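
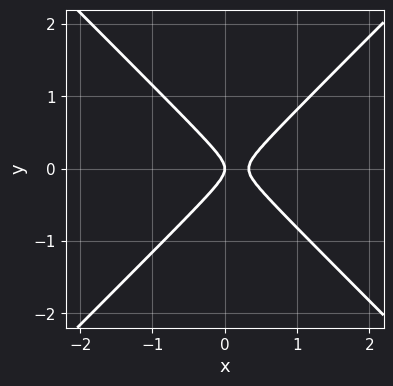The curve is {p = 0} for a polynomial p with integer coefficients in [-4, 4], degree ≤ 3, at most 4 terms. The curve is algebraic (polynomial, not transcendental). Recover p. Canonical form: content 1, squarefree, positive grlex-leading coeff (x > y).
3*x^2 - 3*y^2 - x

The degree is 2 — the shape is more complex than any degree-1 curve.
Symmetries: the y ↦ −y reflection is a symmetry, so y appears only in even powers.
Observable constraints: it meets the y-axis at y = 0 (among the integer gridlines); it meets the x-axis at x = 0 (among the integer gridlines).
The integer polynomial consistent with all of this is the stated p.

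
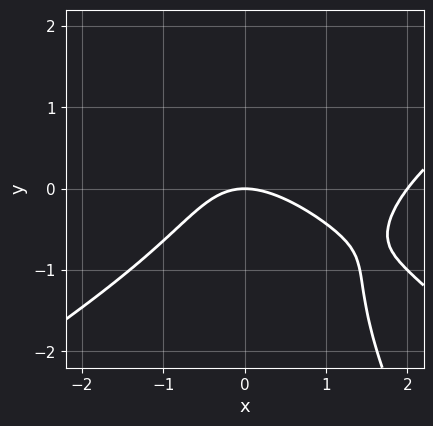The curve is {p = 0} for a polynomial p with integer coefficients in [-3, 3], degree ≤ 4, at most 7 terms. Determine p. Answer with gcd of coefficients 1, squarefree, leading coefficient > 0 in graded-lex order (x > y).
x^3 - 2*x*y^2 - y^3 - 2*x^2 - 3*y

1. Degree: a generic line meets the curve in up to 3 points, so deg p = 3.
2. Reading off the gridlines: the x-axis gridline crossings are at x ∈ {0, 2}; it crosses the y-axis at the gridline y = 0.
3. Matching integer coefficients to the picture gives p.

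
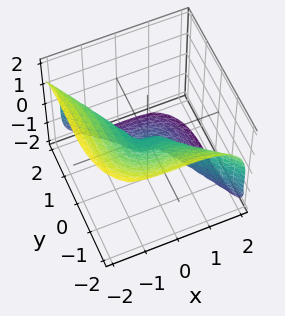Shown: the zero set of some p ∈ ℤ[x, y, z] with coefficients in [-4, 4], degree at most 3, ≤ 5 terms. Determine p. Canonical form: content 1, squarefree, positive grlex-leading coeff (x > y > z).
3*x^3 + 2*y^3 + 3*z^3 + 2*z^2 + y

(a) The degree is 3 — a generic line meets the surface in up to 3 points.
(b) Against the integer gridlines: it meets the z-axis at z = 0 (among the integer gridlines); one x-axis crossing is at x = 0; it meets the y-axis at y = 0 (among the integer gridlines).
(c) Fitting integer coefficients to these (and the overall shape) gives p.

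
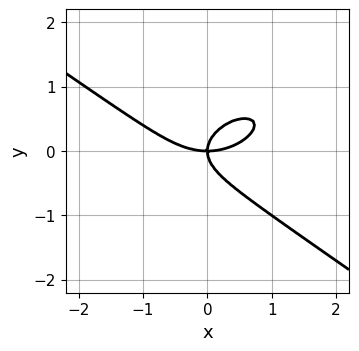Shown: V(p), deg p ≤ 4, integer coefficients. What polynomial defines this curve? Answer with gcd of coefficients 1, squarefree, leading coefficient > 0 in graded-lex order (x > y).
First, the degree is 3 — a generic line meets the curve in up to 3 points.
Next, from the visible intercepts: it crosses the x-axis at the gridline x = 0; it crosses the y-axis at the gridline y = 0.
Finally, assembling these constraints gives the stated polynomial.

x^3 + 3*y^3 - 2*x*y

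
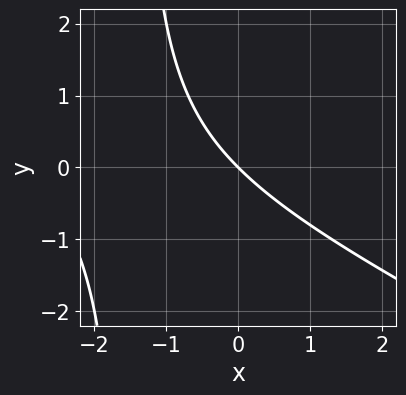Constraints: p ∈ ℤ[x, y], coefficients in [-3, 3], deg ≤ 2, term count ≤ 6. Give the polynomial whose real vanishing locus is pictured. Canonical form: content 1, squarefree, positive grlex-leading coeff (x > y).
x^2 + 2*x*y + 3*x + 3*y

1. Degree: a generic line meets the curve in up to 2 points, so deg p = 2.
2. Against the integer gridlines: one y-axis crossing is at y = 0; it crosses the x-axis at the gridline x = 0.
3. Fitting integer coefficients to these (and the overall shape) gives p.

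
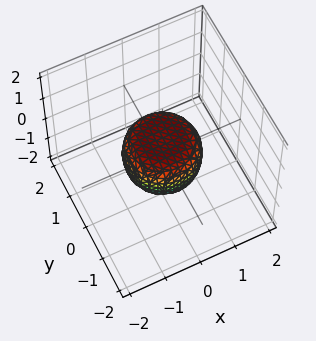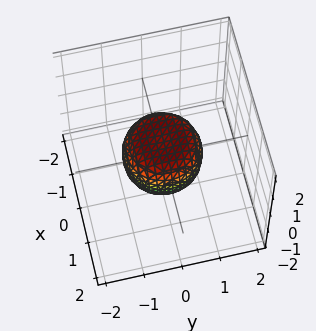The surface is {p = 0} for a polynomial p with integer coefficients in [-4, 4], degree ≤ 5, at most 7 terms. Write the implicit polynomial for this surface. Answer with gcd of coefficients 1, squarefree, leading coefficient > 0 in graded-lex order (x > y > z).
First, deg p = 4. A generic line meets the surface in up to 4 points.
Then, symmetries: every cross-section ⟂ z is a circle, so x, y appear only via x² + y².
Then, from the visible intercepts: among the integer gridlines, it crosses the y-axis at y ∈ {-1, 1}; a circular section at z = 0 has radius exactly 1; the x-axis gridline crossings are at x ∈ {-1, 1}.
Finally, these observations pin down the coefficients.

2*x^4 + 4*x^2*y^2 + 2*y^4 - x^2 - y^2 + 2*z^2 - 1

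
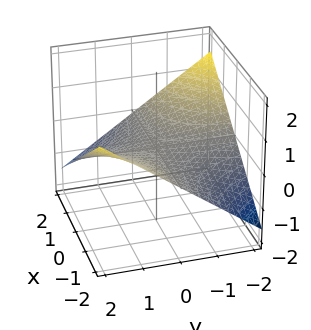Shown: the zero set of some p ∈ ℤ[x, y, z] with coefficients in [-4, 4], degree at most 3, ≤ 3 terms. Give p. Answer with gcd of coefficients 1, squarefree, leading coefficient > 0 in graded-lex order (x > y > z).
x*y + 3*z

(a) The degree is 2 — a hyperbolic paraboloid; a quadric.
(b) From the axis intercepts and sections: every point of the y-axis in the box is on the surface; every point of the x-axis in the box is on the surface; one z-axis crossing is at z = 0.
(c) Together with the visible shape, these determine p as stated.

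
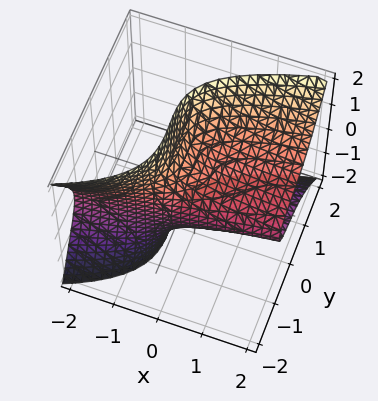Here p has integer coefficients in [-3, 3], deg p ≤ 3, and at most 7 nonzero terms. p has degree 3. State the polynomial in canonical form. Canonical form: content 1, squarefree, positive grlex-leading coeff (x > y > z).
3*x*z^2 - 3*y^3 - x*y + 2*z^2 - 2

(a) The degree is 3 — a generic line meets the surface in up to 3 points.
(b) Against the integer gridlines: among the integer gridlines, it crosses the z-axis at z ∈ {-1, 1}; no x-intercept at any integer in the box.
(c) Assembling these constraints gives the stated polynomial.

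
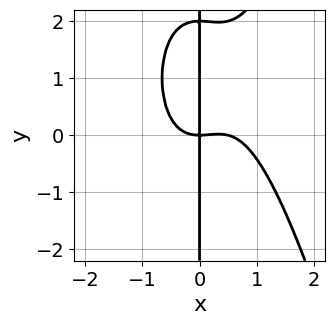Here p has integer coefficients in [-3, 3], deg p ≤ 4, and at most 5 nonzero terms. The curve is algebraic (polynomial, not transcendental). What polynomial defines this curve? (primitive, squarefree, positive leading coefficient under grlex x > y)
(a) deg p = 4. A generic line meets the curve in up to 4 points.
(b) From the visible intercepts: the visible y-axis segment lies entirely on the curve; it meets the x-axis at x = 0 (among the integer gridlines).
(c) Solving for integer coefficients yields p as stated.

2*x^4 - x^3 - x*y^2 + 2*x*y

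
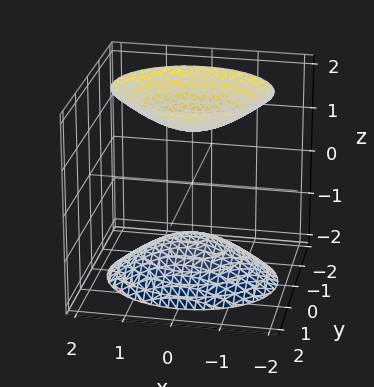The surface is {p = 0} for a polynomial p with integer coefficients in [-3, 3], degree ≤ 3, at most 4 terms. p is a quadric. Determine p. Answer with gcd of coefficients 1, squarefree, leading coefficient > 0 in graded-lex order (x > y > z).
2*x^2 + 3*y^2 - 2*z^2 + 3

1. There are 2 components. Treating them together as one polynomial.
2. Degree: two sheets facing apart; a quadric, so deg p = 2.
3. Symmetries: it's symmetric under x → −x, forcing even powers of x; it's symmetric under z → −z, forcing even powers of z; the y ↦ −y reflection is a symmetry, so y appears only in even powers.
4. From the visible intercepts: it misses every integer gridline on the x-axis; the surface avoids every integer y-axis point in the box.
5. Fitting integer coefficients to these (and the overall shape) gives p.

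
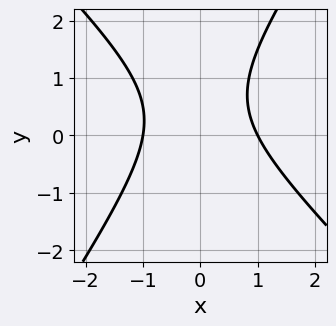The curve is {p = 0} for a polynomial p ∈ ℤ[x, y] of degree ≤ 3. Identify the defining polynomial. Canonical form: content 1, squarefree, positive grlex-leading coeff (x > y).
The degree is 2 — no degree-1 curve has this shape.
Observable constraints: it misses every integer gridline on the y-axis; the x-axis gridline crossings are at x ∈ {-1, 1}.
These observations pin down the coefficients.

3*x^2 + x*y - 2*y^2 + 2*y - 3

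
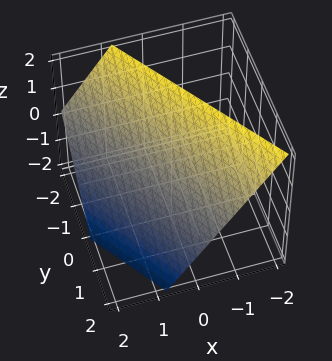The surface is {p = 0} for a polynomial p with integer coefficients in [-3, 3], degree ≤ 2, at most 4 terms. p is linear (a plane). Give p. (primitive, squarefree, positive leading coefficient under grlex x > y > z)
First, the degree is 1 — the surface is flat (a plane).
Then, observable constraints: one y-axis crossing is at y = 1; one z-axis crossing is at z = 1.
Finally, together with the visible shape, these determine p as stated.

3*x + 2*y + 2*z - 2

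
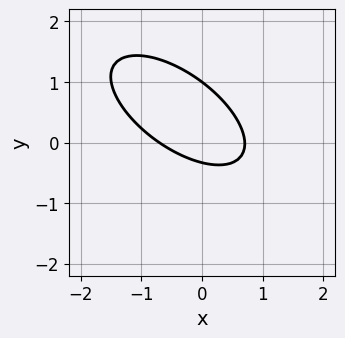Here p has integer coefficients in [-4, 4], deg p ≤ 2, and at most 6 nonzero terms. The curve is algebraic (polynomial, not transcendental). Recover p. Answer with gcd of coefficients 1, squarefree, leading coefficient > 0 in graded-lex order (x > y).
First, degree: no degree-1 curve has this shape, so deg p = 2.
Then, observable constraints: it meets the y-axis at y = 1 (among the integer gridlines).
Finally, the integer polynomial consistent with all of this is the stated p.

2*x^2 + 3*x*y + 3*y^2 - 2*y - 1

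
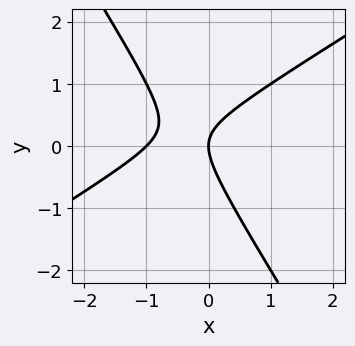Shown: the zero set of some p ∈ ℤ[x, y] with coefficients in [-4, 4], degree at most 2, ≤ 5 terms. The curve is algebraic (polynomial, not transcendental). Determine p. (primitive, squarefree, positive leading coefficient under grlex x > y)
x^2 - x*y - y^2 + x

The degree is 2 — a generic line meets the curve in up to 2 points.
Reading off the gridlines: one y-axis crossing is at y = 0; among the integer gridlines, it crosses the x-axis at x ∈ {-1, 0}.
These observations pin down the coefficients.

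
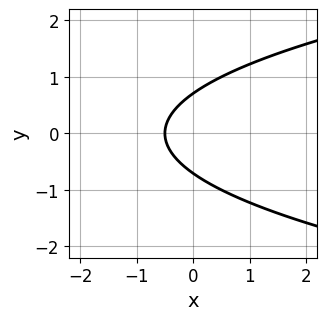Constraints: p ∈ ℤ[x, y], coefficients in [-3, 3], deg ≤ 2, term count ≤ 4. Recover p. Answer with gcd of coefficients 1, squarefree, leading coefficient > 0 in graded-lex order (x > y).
2*y^2 - 2*x - 1

First, degree: the shape is more complex than any degree-1 curve, so deg p = 2.
Then, symmetries: mirror symmetry y ↦ −y ⇒ only even powers of y.
Finally, fitting integer coefficients to these (and the overall shape) gives p.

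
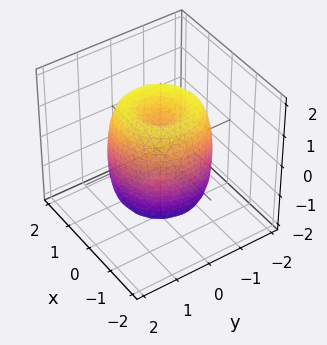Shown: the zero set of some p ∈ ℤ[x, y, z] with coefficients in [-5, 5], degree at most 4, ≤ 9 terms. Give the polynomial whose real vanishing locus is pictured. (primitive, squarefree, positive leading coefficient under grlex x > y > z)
(a) The degree is 4 — no degree-3 surface has this shape.
(b) Symmetries: rotational symmetry about the z-axis ⇒ p depends on x, y only through x² + y².
(c) Checking where it meets the axes: the z-axis gridline crossings are at z ∈ {-1, 1}; a circular section at z = 0 has radius between 1 and 2.
(d) Matching integer coefficients to the picture gives p.

2*x^4 + 4*x^2*y^2 + 2*y^4 - 3*x^2 - 3*y^2 + z^2 - 1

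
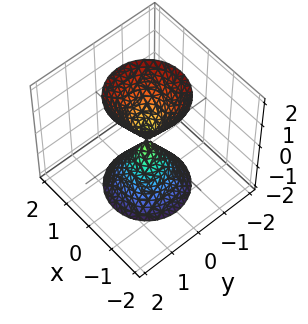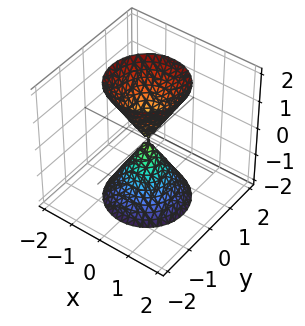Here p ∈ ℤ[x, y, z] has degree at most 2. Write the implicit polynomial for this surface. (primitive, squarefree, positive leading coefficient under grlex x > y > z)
I count 2 distinct pieces. They look like related sheets of one shape, so recover p as a whole.
The degree is 2 — a double cone through the origin; a quadric.
Symmetries: rotational symmetry about the z-axis ⇒ p depends on x, y only through x² + y²; the z ↦ −z reflection is a symmetry, so z appears only in even powers.
From the visible intercepts: it crosses the z-axis at the gridline z = 0; one y-axis crossing is at y = 0; a circular section at z = -1 has radius between 0 and 1.
The integer polynomial consistent with all of this is the stated p.

3*x^2 + 3*y^2 - z^2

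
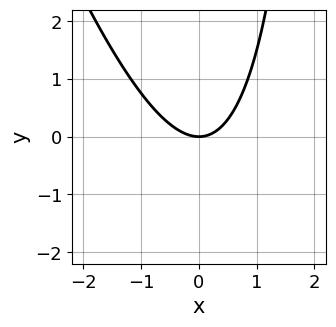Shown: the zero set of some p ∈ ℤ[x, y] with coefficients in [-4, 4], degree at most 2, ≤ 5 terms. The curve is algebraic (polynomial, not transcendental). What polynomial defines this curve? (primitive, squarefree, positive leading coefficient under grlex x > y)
Degree: the shape is more complex than any degree-1 curve, so deg p = 2.
Observable constraints: one x-axis crossing is at x = 0; it meets the y-axis at y = 0 (among the integer gridlines).
These observations pin down the coefficients.

3*x^2 + x*y - 3*y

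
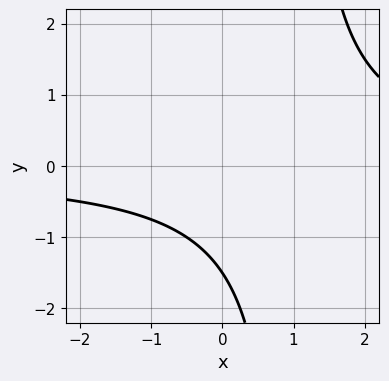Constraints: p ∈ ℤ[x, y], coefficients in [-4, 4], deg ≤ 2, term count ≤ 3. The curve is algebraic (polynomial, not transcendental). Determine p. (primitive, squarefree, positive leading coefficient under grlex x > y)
2*x*y - 2*y - 3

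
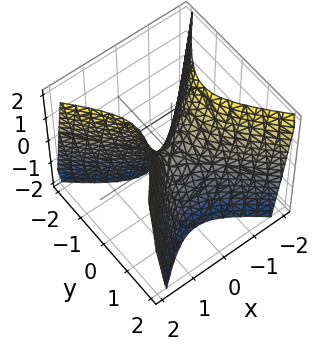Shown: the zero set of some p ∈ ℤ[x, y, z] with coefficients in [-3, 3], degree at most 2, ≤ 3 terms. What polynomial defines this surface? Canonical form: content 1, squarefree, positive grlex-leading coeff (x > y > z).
2*x^2 - 2*y^2 - z

First, the degree is 2 — a saddle surface; a quadric.
Next, symmetries: mirror symmetry x ↦ −x ⇒ only even powers of x; the y ↦ −y reflection is a symmetry, so y appears only in even powers.
Then, from the visible intercepts: it meets the z-axis at z = 0 (among the integer gridlines); it crosses the x-axis at the gridline x = 0.
Finally, fitting integer coefficients to these (and the overall shape) gives p.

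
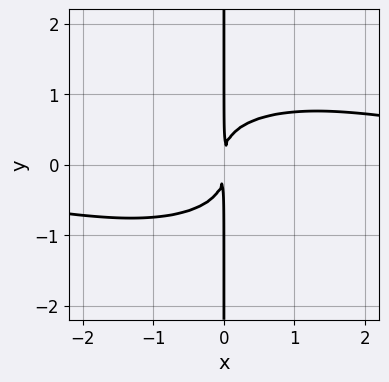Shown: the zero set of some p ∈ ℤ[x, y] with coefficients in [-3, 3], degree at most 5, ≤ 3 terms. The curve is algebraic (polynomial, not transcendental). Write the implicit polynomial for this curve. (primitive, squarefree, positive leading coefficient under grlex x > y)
First, deg p = 4. The shape is more complex than any degree-3 curve.
Next, reading off the gridlines: every point of the y-axis in the box is on the curve.
Finally, these observations pin down the coefficients.

x^3*y + 3*x*y^3 - 2*x^2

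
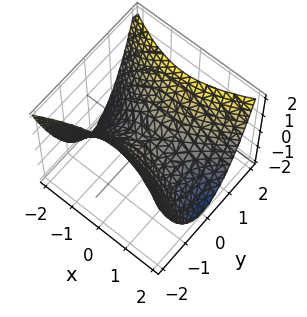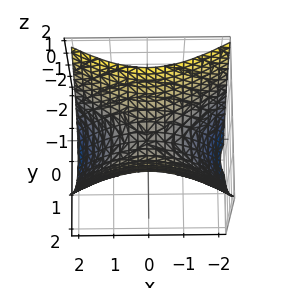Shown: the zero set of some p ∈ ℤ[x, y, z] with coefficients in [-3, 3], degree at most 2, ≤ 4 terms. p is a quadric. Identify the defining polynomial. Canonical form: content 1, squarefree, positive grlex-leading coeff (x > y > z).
x^2 - 2*y^2 + 2*z

Degree: a saddle surface; a quadric, so deg p = 2.
Symmetries: it's symmetric under x → −x, forcing even powers of x; mirror symmetry y ↦ −y ⇒ only even powers of y.
From the axis intercepts and sections: it crosses the x-axis at the gridline x = 0; it crosses the z-axis at the gridline z = 0.
Putting this together gives p.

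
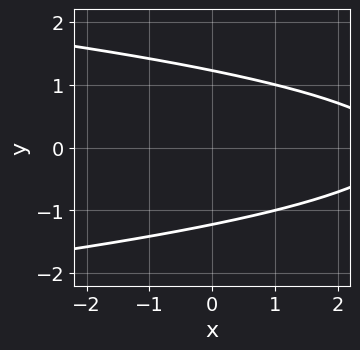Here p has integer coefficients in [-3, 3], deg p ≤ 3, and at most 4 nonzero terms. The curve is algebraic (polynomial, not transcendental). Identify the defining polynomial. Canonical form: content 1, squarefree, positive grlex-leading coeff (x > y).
(a) Degree: no degree-1 curve has this shape, so deg p = 2.
(b) Symmetries: it's symmetric under y → −y, forcing even powers of y.
(c) Observable constraints: no x-intercept at any integer in the box.
(d) Assembling these constraints gives the stated polynomial.

2*y^2 + x - 3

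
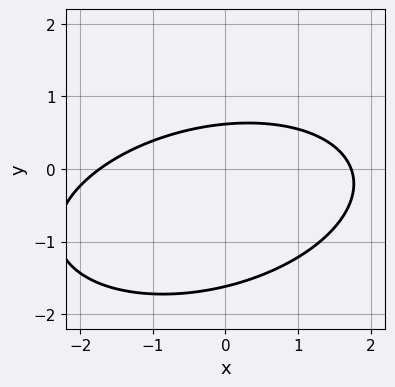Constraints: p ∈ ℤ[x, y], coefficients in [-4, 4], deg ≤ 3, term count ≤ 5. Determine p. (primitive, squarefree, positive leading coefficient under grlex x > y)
x^2 - x*y + 3*y^2 + 3*y - 3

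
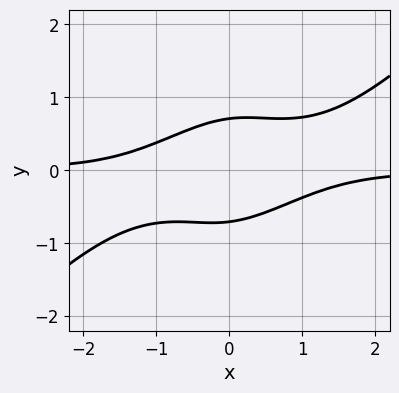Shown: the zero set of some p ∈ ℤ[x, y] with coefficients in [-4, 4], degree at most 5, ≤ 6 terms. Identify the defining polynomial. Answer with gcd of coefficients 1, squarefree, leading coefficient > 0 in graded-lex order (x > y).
1. The degree is 4 — the shape is more complex than any degree-3 curve.
2. Checking where it meets the axes: no x-intercept at any integer in the box.
3. Assembling these constraints gives the stated polynomial.

x^3*y - 2*x^2*y^2 + x*y^3 - 2*y^2 + 1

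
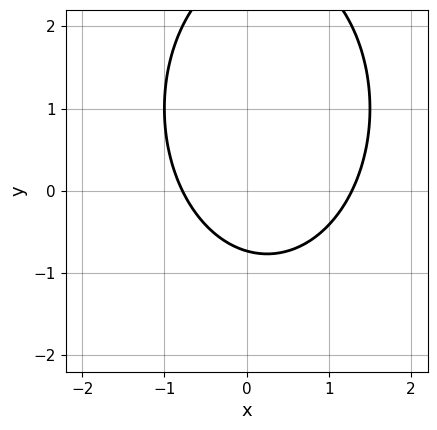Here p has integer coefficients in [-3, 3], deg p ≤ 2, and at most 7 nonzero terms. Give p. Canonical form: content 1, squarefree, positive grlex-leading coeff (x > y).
2*x^2 + y^2 - x - 2*y - 2

Degree: the shape is more complex than any degree-1 curve, so deg p = 2.
The integer polynomial consistent with all of this is the stated p.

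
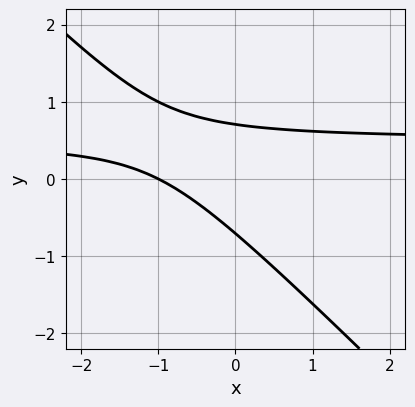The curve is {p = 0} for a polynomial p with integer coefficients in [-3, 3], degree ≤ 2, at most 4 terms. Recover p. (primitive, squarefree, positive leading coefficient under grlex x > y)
2*x*y + 2*y^2 - x - 1

1. deg p = 2.
2. Reading off the gridlines: it crosses the x-axis at the gridline x = -1.
3. These observations pin down the coefficients.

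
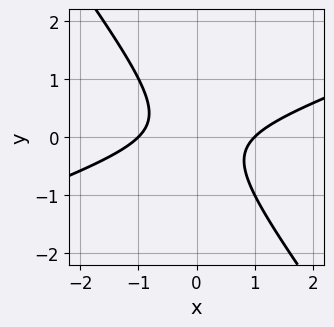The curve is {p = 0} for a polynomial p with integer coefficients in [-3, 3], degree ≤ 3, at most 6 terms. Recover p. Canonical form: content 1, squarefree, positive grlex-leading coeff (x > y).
First, the degree is 2 — a generic line meets the curve in up to 2 points.
Then, from the axis intercepts and sections: among the integer gridlines, it crosses the x-axis at x ∈ {-1, 1}; it misses every integer gridline on the y-axis.
Finally, the integer polynomial consistent with all of this is the stated p.

x^2 - 2*x*y - 2*y^2 - 1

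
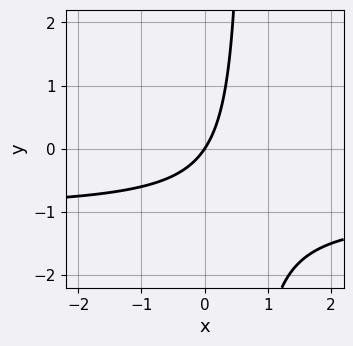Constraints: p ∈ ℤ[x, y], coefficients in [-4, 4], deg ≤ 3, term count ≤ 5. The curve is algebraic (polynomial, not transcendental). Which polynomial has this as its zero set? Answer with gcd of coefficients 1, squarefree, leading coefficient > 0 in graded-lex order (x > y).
3*x*y + 3*x - 2*y

1. The degree is 2 — the shape is more complex than any degree-1 curve.
2. From the visible intercepts: it crosses the x-axis at the gridline x = 0; it crosses the y-axis at the gridline y = 0.
3. Fitting integer coefficients to these (and the overall shape) gives p.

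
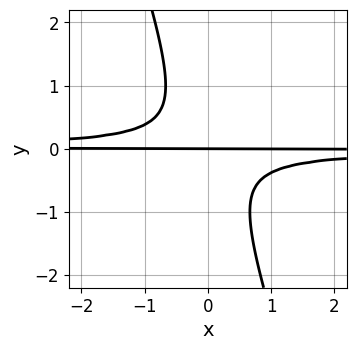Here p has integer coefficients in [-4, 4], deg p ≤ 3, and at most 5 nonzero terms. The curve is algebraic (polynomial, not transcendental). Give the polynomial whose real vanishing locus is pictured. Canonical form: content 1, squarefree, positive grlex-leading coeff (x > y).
3*x*y^2 + y^3 + y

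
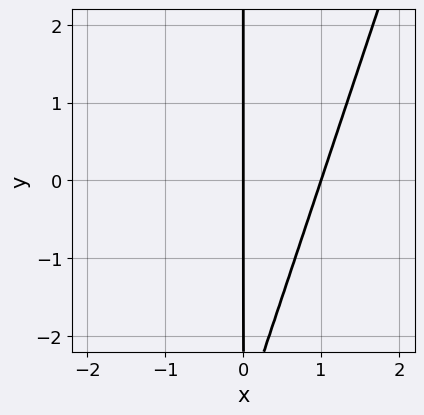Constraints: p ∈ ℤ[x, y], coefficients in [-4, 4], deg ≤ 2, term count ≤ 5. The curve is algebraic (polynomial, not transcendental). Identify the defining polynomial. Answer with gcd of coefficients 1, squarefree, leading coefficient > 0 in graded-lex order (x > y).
deg p = 2.
From the axis intercepts and sections: the visible y-axis segment lies entirely on the curve; among the integer gridlines, it crosses the x-axis at x ∈ {0, 1}.
Fitting integer coefficients to these (and the overall shape) gives p.

3*x^2 - x*y - 3*x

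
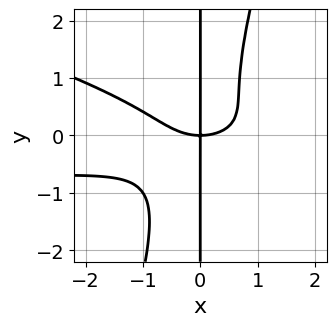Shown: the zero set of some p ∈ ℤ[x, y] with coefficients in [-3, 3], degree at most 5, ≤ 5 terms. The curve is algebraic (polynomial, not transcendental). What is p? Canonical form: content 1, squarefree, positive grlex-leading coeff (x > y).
1. The degree is 4 — no degree-3 curve has this shape.
2. Reading off the gridlines: every point of the y-axis in the box is on the curve; it crosses the x-axis at the gridline x = 0.
3. Assembling these constraints gives the stated polynomial.

x^3*y + 3*x^2*y^2 - x*y^3 + x^3 - 2*x*y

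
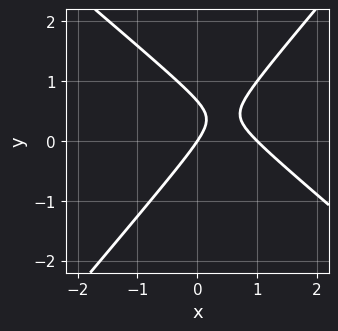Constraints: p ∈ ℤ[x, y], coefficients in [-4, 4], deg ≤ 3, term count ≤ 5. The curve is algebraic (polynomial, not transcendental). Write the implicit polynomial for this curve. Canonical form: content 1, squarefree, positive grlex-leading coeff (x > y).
3*x^2 + x*y - 3*y^2 - 3*x + 2*y

First, the degree is 2 — a generic line meets the curve in up to 2 points.
Then, against the integer gridlines: among the integer gridlines, it crosses the x-axis at x ∈ {0, 1}; it crosses the y-axis at the gridline y = 0.
Finally, together with the visible shape, these determine p as stated.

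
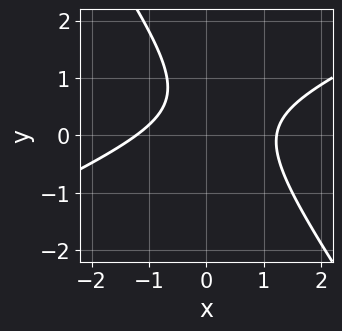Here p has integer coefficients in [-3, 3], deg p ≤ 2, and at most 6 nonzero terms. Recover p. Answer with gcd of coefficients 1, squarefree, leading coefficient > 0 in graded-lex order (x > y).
(a) deg p = 2.
(b) Observable constraints: no y-intercept at any integer in the box.
(c) The integer polynomial consistent with all of this is the stated p.

2*x^2 - 3*x*y - 3*y^2 + 3*y - 3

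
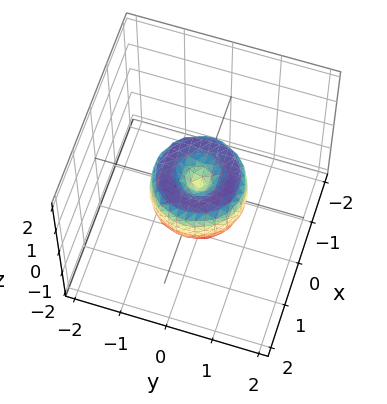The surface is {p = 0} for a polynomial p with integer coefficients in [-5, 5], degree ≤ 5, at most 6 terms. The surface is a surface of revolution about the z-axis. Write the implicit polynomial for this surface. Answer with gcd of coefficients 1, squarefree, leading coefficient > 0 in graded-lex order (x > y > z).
2*x^4 + 4*x^2*y^2 + 2*y^4 - 2*x^2 - 2*y^2 + z^2

The degree is 4 — the shape is more complex than any degree-3 surface.
Symmetries: rotational symmetry about the z-axis ⇒ p depends on x, y only through x² + y².
From the axis intercepts and sections: one z-axis crossing is at z = 0; the y-axis gridline crossings are at y ∈ {-1, 0, 1}.
Solving for integer coefficients yields p as stated. Check: (-1, 0, 0) on the x-axis lies on the surface, and p(-1, 0, 0) = 0. ✓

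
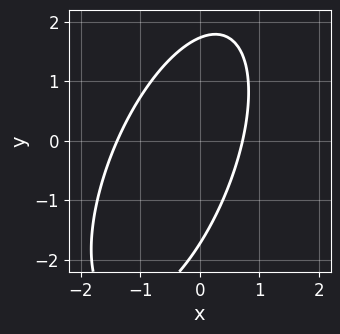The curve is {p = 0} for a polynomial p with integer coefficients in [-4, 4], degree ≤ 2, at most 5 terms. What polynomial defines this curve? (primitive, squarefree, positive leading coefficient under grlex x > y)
3*x^2 - 2*x*y + y^2 + 2*x - 3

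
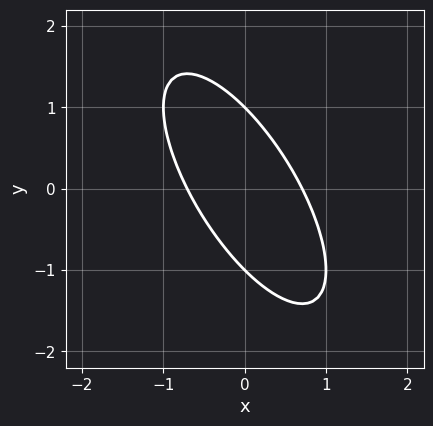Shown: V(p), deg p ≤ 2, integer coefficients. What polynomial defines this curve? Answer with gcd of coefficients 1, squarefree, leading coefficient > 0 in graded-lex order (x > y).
2*x^2 + 2*x*y + y^2 - 1

(a) Degree: no degree-1 curve has this shape, so deg p = 2.
(b) Checking where it meets the axes: among the integer gridlines, it crosses the y-axis at y ∈ {-1, 1}.
(c) Putting this together gives p.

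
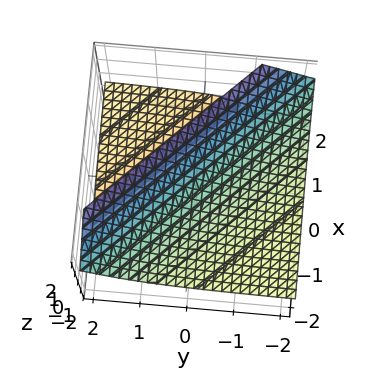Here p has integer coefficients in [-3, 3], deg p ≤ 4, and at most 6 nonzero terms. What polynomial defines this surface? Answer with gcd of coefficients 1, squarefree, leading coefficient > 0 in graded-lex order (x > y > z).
First, there are 2 components. They look like related sheets of one shape, so recover p as a whole.
Then, deg p = 3. A generic line meets the surface in up to 3 points.
Next, from the visible intercepts: no x-intercept at any integer in the box; no y-intercept at any integer in the box.
Finally, solving for integer coefficients yields p as stated.

z^3 - 3*x*z - 3*y*z - 3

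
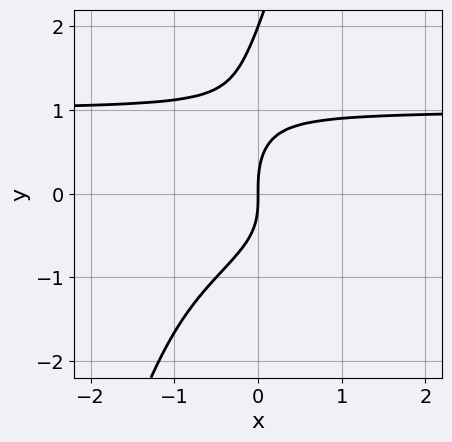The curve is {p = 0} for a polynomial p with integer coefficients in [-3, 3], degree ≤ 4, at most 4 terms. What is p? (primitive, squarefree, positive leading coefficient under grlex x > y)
1. Degree: the shape is more complex than any degree-3 curve, so deg p = 4.
2. Against the integer gridlines: among the integer gridlines, it crosses the y-axis at y ∈ {0, 2}; it crosses the x-axis at the gridline x = 0.
3. Fitting integer coefficients to these (and the overall shape) gives p.

3*x*y^3 - y^4 + 2*y^3 - 3*x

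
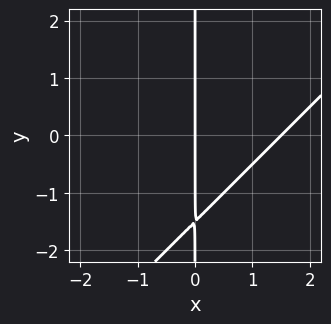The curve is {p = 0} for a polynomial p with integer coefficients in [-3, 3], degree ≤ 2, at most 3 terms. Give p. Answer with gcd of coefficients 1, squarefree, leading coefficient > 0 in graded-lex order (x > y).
2*x^2 - 2*x*y - 3*x

deg p = 2. The shape is more complex than any degree-1 curve.
From the axis intercepts and sections: it meets the x-axis at x = 0 (among the integer gridlines); the visible y-axis segment lies entirely on the curve.
Fitting integer coefficients to these (and the overall shape) gives p.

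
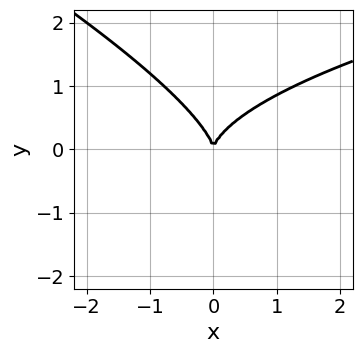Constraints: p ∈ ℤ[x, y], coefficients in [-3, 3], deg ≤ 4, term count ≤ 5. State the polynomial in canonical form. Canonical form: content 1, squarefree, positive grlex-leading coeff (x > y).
(a) deg p = 3. No degree-2 curve has this shape.
(b) Against the integer gridlines: it meets the x-axis at x = 0 (among the integer gridlines); one y-axis crossing is at y = 0.
(c) The integer polynomial consistent with all of this is the stated p.

x*y^2 + 2*y^3 - 2*x^2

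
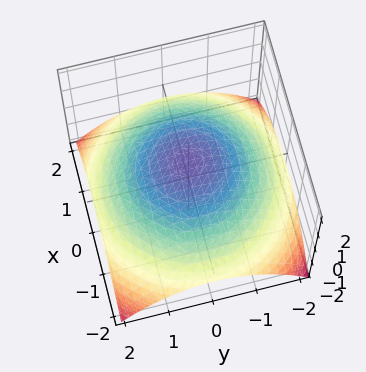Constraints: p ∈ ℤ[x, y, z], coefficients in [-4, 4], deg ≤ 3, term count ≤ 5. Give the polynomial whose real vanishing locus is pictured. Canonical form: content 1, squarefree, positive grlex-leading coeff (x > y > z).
x^2 + y^2 + 3*z - 3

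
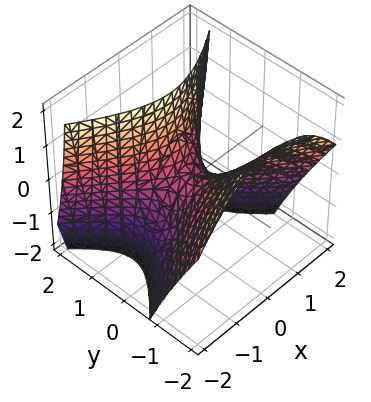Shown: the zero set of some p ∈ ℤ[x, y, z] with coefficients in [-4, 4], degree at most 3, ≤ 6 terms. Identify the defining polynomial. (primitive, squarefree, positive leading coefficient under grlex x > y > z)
deg p = 2. A generic line meets the surface in up to 2 points.
Checking where it meets the axes: it meets the x-axis at x = 0 (among the integer gridlines); one z-axis crossing is at z = 0; one y-axis crossing is at y = 0.
Fitting integer coefficients to these (and the overall shape) gives p.

2*x^2 - 3*y^2 - 2*y*z + 2*z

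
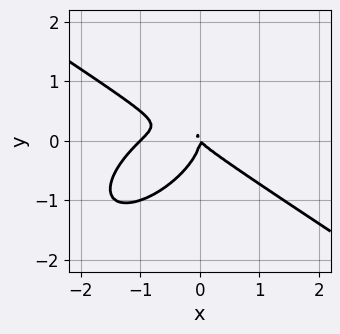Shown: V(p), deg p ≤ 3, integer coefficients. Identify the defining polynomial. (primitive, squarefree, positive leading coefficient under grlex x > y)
x^3 - x*y^2 + 2*y^3 + x^2 + x*y

(a) deg p = 3.
(b) Checking where it meets the axes: the x-axis gridline crossings are at x ∈ {-1, 0}; one y-axis crossing is at y = 0.
(c) Together with the visible shape, these determine p as stated.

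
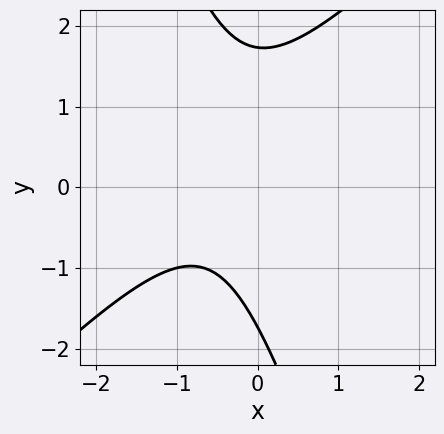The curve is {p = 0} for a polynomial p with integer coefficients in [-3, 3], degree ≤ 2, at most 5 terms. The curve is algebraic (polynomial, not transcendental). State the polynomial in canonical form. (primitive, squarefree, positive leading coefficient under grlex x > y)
1. The degree is 2 — the shape is more complex than any degree-1 curve.
2. Checking where it meets the axes: the curve avoids every integer x-axis point in the box.
3. Putting this together gives p.

3*x^2 - 2*x*y - y^2 + 3*x + 3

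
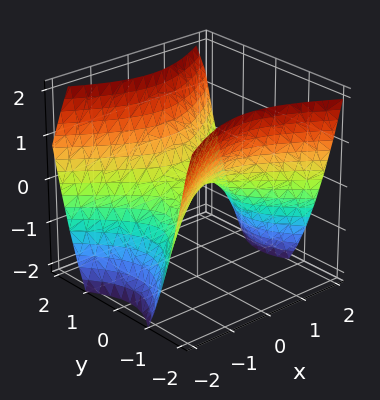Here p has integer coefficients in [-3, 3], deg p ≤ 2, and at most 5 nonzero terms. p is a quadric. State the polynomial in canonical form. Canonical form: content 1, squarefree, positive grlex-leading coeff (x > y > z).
2*x^2 - 3*y^2 + 3*z

(a) deg p = 2. A hyperbolic paraboloid; a quadric.
(b) Symmetries: it's symmetric under x → −x, forcing even powers of x; it's symmetric under y → −y, forcing even powers of y.
(c) From the visible intercepts: it crosses the y-axis at the gridline y = 0; one x-axis crossing is at x = 0; one z-axis crossing is at z = 0.
(d) These observations pin down the coefficients.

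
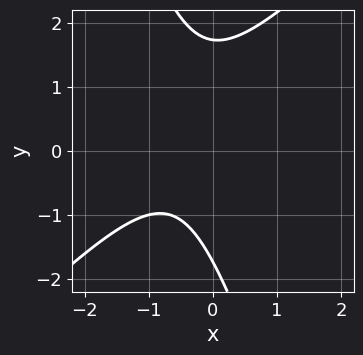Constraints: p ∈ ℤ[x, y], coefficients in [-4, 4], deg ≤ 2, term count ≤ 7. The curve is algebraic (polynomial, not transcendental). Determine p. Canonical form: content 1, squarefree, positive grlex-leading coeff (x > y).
3*x^2 - 2*x*y - y^2 + 3*x + 3

1. The degree is 2 — no degree-1 curve has this shape.
2. Checking where it meets the axes: no x-intercept at any integer in the box.
3. These observations pin down the coefficients.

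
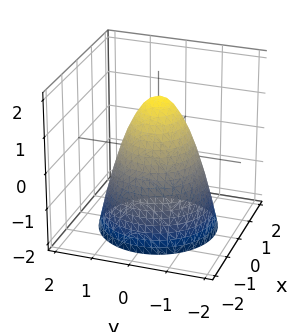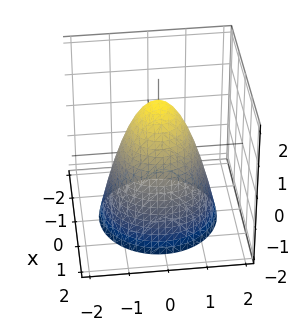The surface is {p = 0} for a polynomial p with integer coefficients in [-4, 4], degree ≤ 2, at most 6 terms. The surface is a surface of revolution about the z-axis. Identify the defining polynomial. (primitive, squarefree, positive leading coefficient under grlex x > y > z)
(a) deg p = 2.
(b) Symmetry: the z-axis is an axis of rotation, so x and y enter only as x² + y².
(c) Reading off the gridlines: a circular section at z = 1 has radius between 0 and 1; the y-axis gridline crossings are at y ∈ {-1, 1}.
(d) Assembling these constraints gives the stated polynomial.

3*x^2 + 3*y^2 + 2*z - 3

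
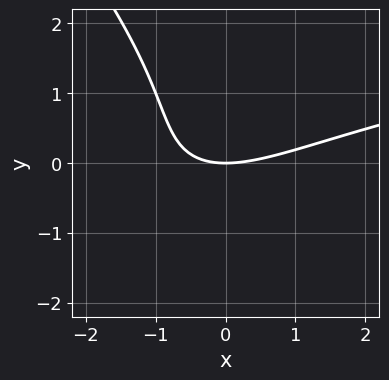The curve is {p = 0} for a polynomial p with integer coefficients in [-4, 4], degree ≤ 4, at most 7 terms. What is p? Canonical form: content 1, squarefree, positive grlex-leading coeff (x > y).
First, deg p = 3. No degree-2 curve has this shape.
Next, observable constraints: one y-axis crossing is at y = 0; one x-axis crossing is at x = 0.
Finally, solving for integer coefficients yields p as stated.

x*y^2 + y^3 - x^2 + 2*x*y + 3*y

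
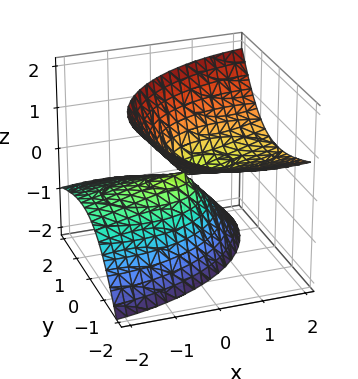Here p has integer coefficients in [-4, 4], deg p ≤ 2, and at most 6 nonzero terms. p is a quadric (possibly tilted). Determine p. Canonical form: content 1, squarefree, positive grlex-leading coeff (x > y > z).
(a) The picture has 2 separate pieces. They look like related sheets of one shape, so recover p as a whole.
(b) Degree: a generic line meets the surface in up to 2 points, so deg p = 2.
(c) From the axis intercepts and sections: one z-axis crossing is at z = 0; it meets the y-axis at y = 0 (among the integer gridlines); it meets the x-axis at x = 0 (among the integer gridlines).
(d) Matching integer coefficients to the picture gives p.

x^2 - 3*x*z + 2*y^2 + 3*y*z - 2*z^2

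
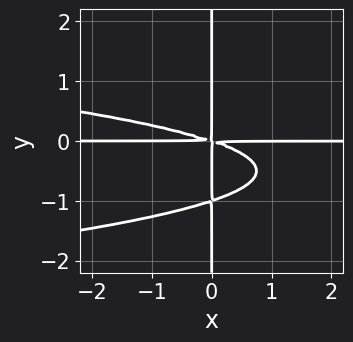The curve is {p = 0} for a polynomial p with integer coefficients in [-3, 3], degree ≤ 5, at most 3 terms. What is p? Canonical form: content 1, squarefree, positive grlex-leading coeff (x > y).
1. deg p = 4. The shape is more complex than any degree-3 curve.
2. Checking where it meets the axes: the visible x-axis segment lies entirely on the curve; the visible y-axis segment lies entirely on the curve.
3. These observations pin down the coefficients.

3*x*y^3 + x^2*y + 3*x*y^2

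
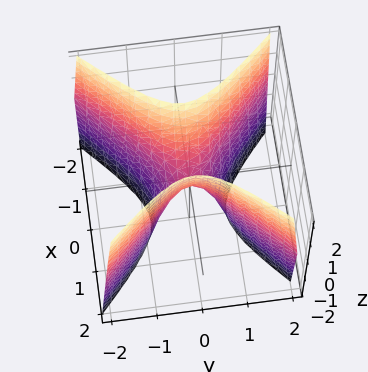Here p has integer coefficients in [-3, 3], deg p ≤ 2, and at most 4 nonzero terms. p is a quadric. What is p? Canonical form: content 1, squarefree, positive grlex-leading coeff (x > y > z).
(a) deg p = 2. A hyperbolic paraboloid; a quadric.
(b) Symmetries: it's symmetric under x → −x, forcing even powers of x; it's symmetric under y → −y, forcing even powers of y.
(c) Against the integer gridlines: it meets the z-axis at z = 0 (among the integer gridlines); it crosses the y-axis at the gridline y = 0.
(d) Matching integer coefficients to the picture gives p.

3*x^2 - 3*y^2 - z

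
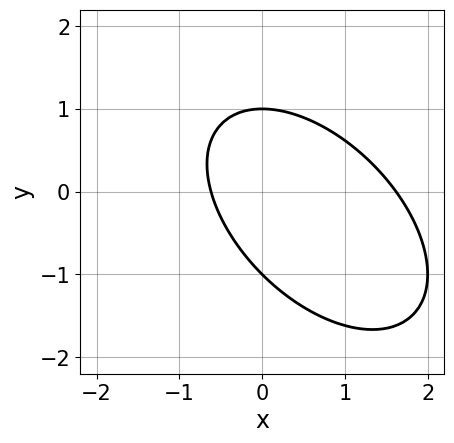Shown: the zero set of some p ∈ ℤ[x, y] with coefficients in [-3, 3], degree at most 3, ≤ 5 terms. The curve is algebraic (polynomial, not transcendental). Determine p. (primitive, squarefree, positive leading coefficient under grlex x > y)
x^2 + x*y + y^2 - x - 1

(a) Degree: a generic line meets the curve in up to 2 points, so deg p = 2.
(b) From the visible intercepts: among the integer gridlines, it crosses the y-axis at y ∈ {-1, 1}.
(c) Fitting integer coefficients to these (and the overall shape) gives p.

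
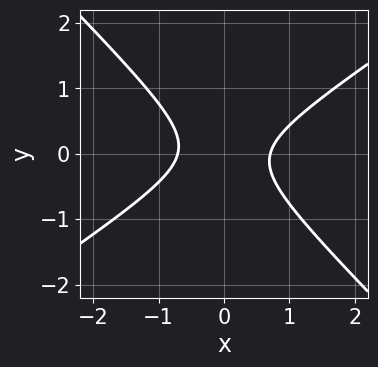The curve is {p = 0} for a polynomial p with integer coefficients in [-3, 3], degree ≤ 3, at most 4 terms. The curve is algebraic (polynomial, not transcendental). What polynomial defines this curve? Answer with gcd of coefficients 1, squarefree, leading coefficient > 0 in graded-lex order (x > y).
2*x^2 - x*y - 3*y^2 - 1

Degree: the shape is more complex than any degree-1 curve, so deg p = 2.
From the axis intercepts and sections: it misses every integer gridline on the y-axis.
Assembling these constraints gives the stated polynomial.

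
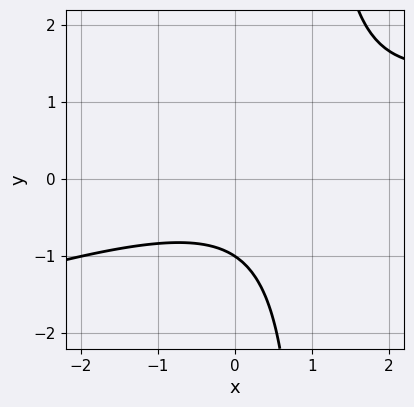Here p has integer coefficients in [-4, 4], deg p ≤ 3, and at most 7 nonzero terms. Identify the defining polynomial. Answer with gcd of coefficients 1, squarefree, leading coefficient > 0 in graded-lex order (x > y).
x^2 - 3*x*y - x + 3*y + 3

(a) Degree: no degree-1 curve has this shape, so deg p = 2.
(b) Reading off the gridlines: it meets the y-axis at y = -1 (among the integer gridlines); it misses every integer gridline on the x-axis.
(c) Together with the visible shape, these determine p as stated.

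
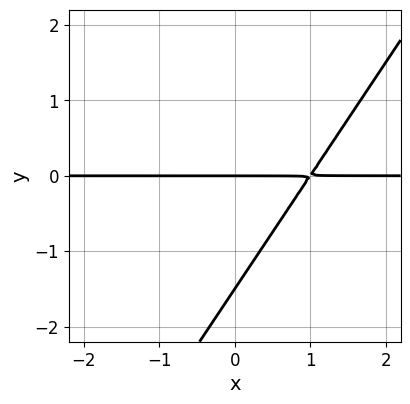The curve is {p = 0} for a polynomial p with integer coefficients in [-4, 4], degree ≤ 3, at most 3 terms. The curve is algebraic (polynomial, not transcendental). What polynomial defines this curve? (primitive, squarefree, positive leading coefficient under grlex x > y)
(a) The degree is 2 — a generic line meets the curve in up to 2 points.
(b) Against the integer gridlines: it meets the y-axis at y = 0 (among the integer gridlines); every point of the x-axis in the box is on the curve.
(c) Fitting integer coefficients to these (and the overall shape) gives p.

3*x*y - 2*y^2 - 3*y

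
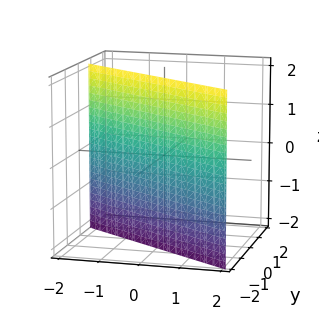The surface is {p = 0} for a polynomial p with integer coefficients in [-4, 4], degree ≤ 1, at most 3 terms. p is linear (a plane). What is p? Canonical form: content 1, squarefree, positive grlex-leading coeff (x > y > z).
2*x + 3*y + 2

(a) deg p = 1. The surface is flat (a plane).
(b) Against the integer gridlines: it meets the x-axis at x = -1 (among the integer gridlines); it misses every integer gridline on the z-axis.
(c) Matching integer coefficients to the picture gives p.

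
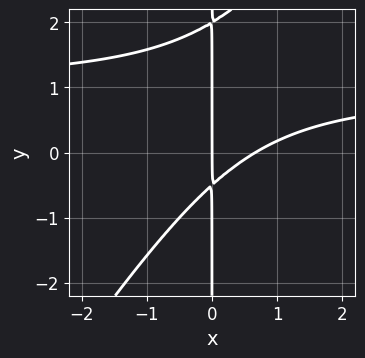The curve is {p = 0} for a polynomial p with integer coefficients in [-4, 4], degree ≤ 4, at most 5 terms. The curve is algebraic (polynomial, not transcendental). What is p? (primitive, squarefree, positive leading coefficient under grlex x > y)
3*x^2*y - 2*x*y^2 - 3*x^2 + 3*x*y + 2*x

1. Degree: no degree-2 curve has this shape, so deg p = 3.
2. Observable constraints: every point of the y-axis in the box is on the curve; it meets the x-axis at x = 0 (among the integer gridlines).
3. Putting this together gives p.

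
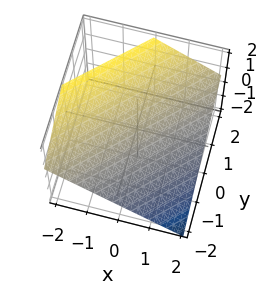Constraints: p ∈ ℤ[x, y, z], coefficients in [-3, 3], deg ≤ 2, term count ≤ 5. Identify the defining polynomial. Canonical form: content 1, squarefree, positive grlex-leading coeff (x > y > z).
First, degree: every cross-section is a straight line — this is a plane, so deg p = 1.
Then, reading off the gridlines: it crosses the y-axis at the gridline y = -1; one x-axis crossing is at x = 1.
Finally, fitting integer coefficients to these (and the overall shape) gives p.

2*x - 2*y + 3*z - 2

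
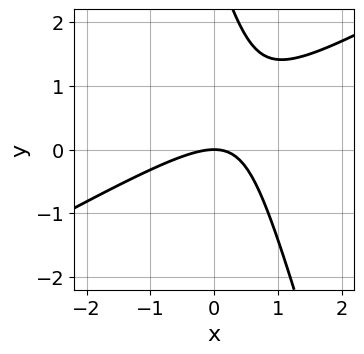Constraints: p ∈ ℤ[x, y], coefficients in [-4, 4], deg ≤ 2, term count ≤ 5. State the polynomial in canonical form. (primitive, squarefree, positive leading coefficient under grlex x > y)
The degree is 2 — a generic line meets the curve in up to 2 points.
From the axis intercepts and sections: it meets the x-axis at x = 0 (among the integer gridlines); it crosses the y-axis at the gridline y = 0.
Fitting integer coefficients to these (and the overall shape) gives p.

2*x^2 - 3*x*y - y^2 + 3*y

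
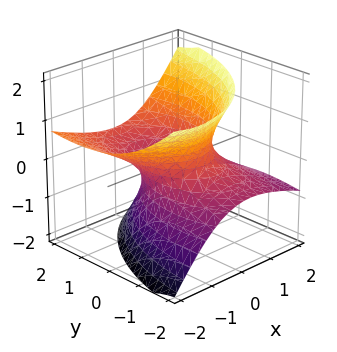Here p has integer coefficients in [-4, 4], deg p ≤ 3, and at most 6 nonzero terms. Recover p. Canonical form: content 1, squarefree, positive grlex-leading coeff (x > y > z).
2*x^2 + 3*x*z + y^2 - 3*y*z - 3*z^2 - 2

(a) Degree: the shape is more complex than any degree-1 surface, so deg p = 2.
(b) Reading off the gridlines: the surface avoids every integer z-axis point in the box; the x-axis gridline crossings are at x ∈ {-1, 1}.
(c) Together with the visible shape, these determine p as stated.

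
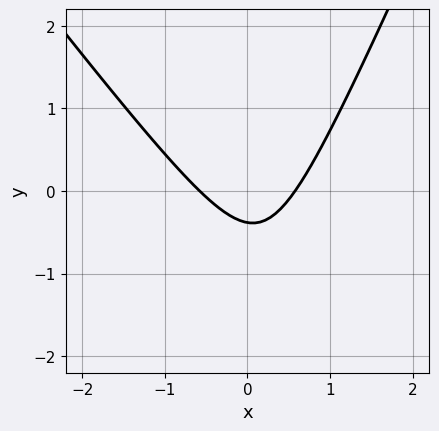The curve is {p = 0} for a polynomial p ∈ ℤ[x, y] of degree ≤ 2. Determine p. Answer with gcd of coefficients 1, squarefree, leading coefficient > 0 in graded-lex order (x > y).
3*x^2 + x*y - y^2 - 3*y - 1

(a) The degree is 2 — a generic line meets the curve in up to 2 points.
(b) The integer polynomial consistent with all of this is the stated p.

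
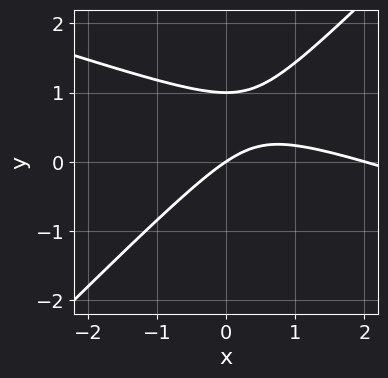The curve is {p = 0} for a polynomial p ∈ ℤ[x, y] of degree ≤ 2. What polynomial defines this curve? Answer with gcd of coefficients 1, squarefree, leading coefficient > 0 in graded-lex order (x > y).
First, degree: a generic line meets the curve in up to 2 points, so deg p = 2.
Next, from the axis intercepts and sections: among the integer gridlines, it crosses the y-axis at y ∈ {0, 1}; among the integer gridlines, it crosses the x-axis at x ∈ {0, 2}.
Finally, these observations pin down the coefficients.

x^2 + 2*x*y - 3*y^2 - 2*x + 3*y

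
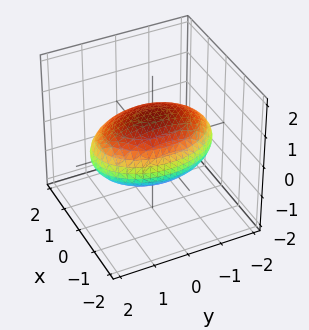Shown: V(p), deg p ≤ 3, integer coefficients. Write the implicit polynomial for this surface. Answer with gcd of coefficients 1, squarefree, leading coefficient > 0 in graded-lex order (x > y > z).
First, degree: bounded and convex; a quadric, so deg p = 2.
Then, symmetries: mirror symmetry z ↦ −z ⇒ only even powers of z; the y ↦ −y reflection is a symmetry, so y appears only in even powers; the x ↦ −x reflection is a symmetry, so x appears only in even powers.
Next, reading off the gridlines: among the integer gridlines, it crosses the z-axis at z ∈ {-1, 1}.
Finally, the integer polynomial consistent with all of this is the stated p.

2*x^2 + y^2 + 3*z^2 - 3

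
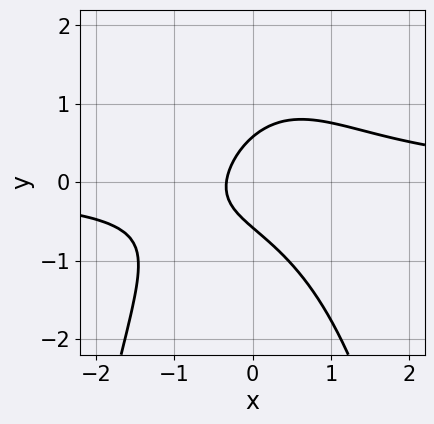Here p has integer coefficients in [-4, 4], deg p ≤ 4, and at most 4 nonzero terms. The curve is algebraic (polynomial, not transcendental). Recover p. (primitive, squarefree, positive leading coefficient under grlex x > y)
1. deg p = 3.
2. Matching integer coefficients to the picture gives p.

3*x^2*y + 3*y^2 - 3*x - 1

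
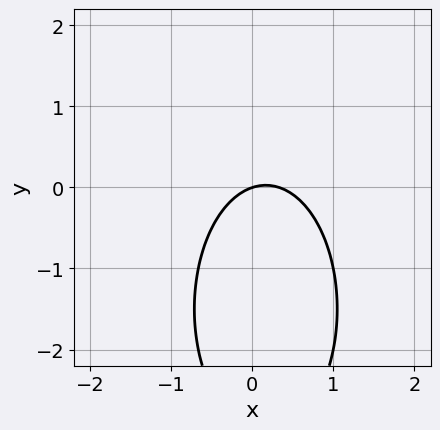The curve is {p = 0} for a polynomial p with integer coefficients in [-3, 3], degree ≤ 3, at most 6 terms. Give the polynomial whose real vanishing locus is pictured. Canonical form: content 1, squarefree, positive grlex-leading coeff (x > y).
3*x^2 + y^2 - x + 3*y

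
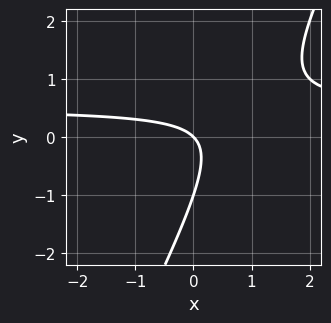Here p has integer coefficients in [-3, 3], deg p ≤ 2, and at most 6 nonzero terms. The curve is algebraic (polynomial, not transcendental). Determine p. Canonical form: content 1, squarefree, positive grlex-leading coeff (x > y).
1. deg p = 2. A generic line meets the curve in up to 2 points.
2. Observable constraints: among the integer gridlines, it crosses the y-axis at y ∈ {-1, 0}; one x-axis crossing is at x = 0.
3. Matching integer coefficients to the picture gives p.

2*x*y - y^2 - x - y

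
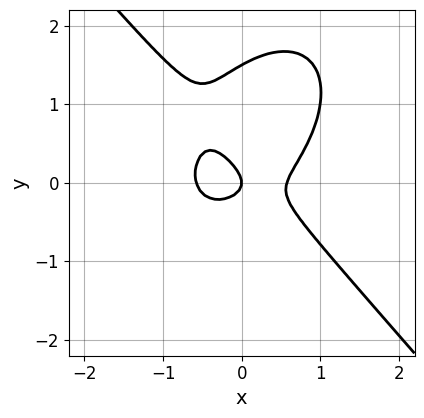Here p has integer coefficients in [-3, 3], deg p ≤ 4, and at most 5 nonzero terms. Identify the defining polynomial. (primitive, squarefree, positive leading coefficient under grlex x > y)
3*x^3 + 2*y^3 - x*y - 3*y^2 - x

The degree is 3 — no degree-2 curve has this shape.
From the axis intercepts and sections: one x-axis crossing is at x = 0; it meets the y-axis at y = 0 (among the integer gridlines).
These observations pin down the coefficients.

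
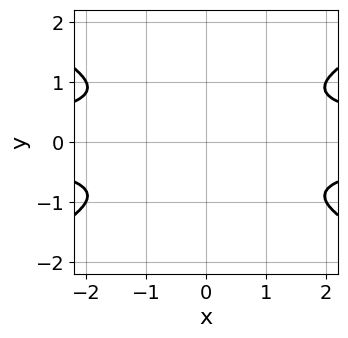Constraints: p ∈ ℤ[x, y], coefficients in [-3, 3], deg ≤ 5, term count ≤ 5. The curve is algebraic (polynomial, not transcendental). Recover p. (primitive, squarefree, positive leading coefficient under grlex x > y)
x^2*y^2 - 3*y^4 + y^2 - 2

1. deg p = 4. The shape is more complex than any degree-3 curve.
2. Symmetries: it's symmetric under x → −x, forcing even powers of x; the y ↦ −y reflection is a symmetry, so y appears only in even powers.
3. Against the integer gridlines: it misses every integer gridline on the y-axis; no x-intercept at any integer in the box.
4. The integer polynomial consistent with all of this is the stated p.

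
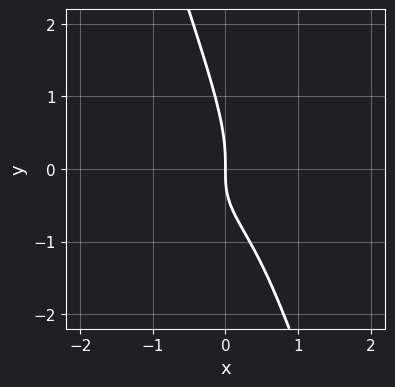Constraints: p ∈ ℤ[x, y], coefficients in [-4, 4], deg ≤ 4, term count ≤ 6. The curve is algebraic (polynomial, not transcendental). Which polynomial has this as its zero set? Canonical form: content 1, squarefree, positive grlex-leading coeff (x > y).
3*x*y^2 + y^3 + 2*x*y + 2*x

First, deg p = 3. A generic line meets the curve in up to 3 points.
Next, observable constraints: one y-axis crossing is at y = 0; it crosses the x-axis at the gridline x = 0.
Finally, the integer polynomial consistent with all of this is the stated p.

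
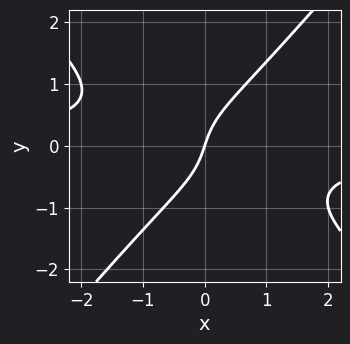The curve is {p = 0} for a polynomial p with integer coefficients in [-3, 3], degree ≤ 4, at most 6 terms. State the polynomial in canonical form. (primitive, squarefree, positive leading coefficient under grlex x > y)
3*x^2*y + x*y^2 - 3*y^3 + 3*x - y

deg p = 3. A generic line meets the curve in up to 3 points.
Observable constraints: it crosses the x-axis at the gridline x = 0; it crosses the y-axis at the gridline y = 0.
The integer polynomial consistent with all of this is the stated p.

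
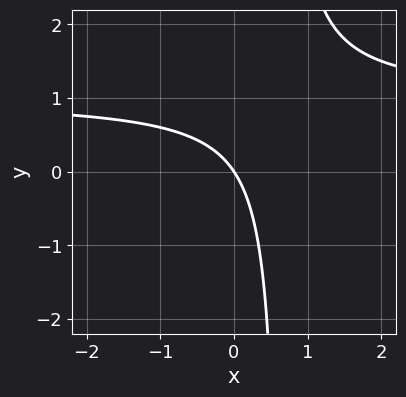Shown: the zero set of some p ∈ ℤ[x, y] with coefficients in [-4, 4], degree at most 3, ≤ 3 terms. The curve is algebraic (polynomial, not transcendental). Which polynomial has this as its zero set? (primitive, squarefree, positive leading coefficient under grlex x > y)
First, degree: the shape is more complex than any degree-1 curve, so deg p = 2.
Then, from the axis intercepts and sections: it meets the y-axis at y = 0 (among the integer gridlines); one x-axis crossing is at x = 0.
Finally, together with the visible shape, these determine p as stated.

3*x*y - 3*x - 2*y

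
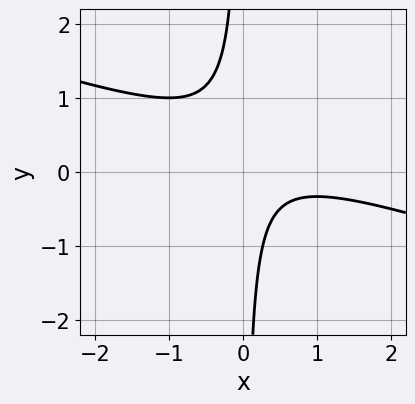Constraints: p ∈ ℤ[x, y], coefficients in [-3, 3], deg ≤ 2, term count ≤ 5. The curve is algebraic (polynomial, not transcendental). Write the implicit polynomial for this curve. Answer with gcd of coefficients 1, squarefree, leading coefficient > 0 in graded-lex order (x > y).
x^2 + 3*x*y - x + 1

(a) The degree is 2 — the shape is more complex than any degree-1 curve.
(b) Against the integer gridlines: the curve avoids every integer x-axis point in the box; no y-intercept at any integer in the box.
(c) Assembling these constraints gives the stated polynomial.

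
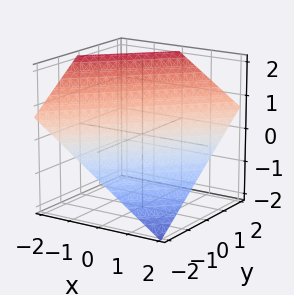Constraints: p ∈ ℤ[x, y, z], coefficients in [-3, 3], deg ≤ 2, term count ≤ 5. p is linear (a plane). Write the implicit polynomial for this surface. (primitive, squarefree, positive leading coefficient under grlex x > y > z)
First, deg p = 1. The surface is flat (a plane).
Next, checking where it meets the axes: it crosses the x-axis at the gridline x = 1; one y-axis crossing is at y = -1.
Finally, these observations pin down the coefficients.

2*x - 2*y + 3*z - 2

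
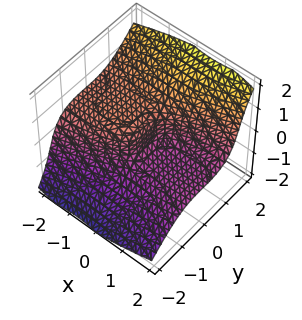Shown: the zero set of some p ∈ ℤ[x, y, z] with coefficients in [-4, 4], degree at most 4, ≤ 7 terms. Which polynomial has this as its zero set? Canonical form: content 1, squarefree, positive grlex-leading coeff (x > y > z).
2*x^2*z - 2*x*z^2 - 3*y^3 + 3*z^3 + 3*x

(a) Degree: a generic line meets the surface in up to 3 points, so deg p = 3.
(b) Reading off the gridlines: it crosses the z-axis at the gridline z = 0; one x-axis crossing is at x = 0; it meets the y-axis at y = 0 (among the integer gridlines).
(c) Putting this together gives p.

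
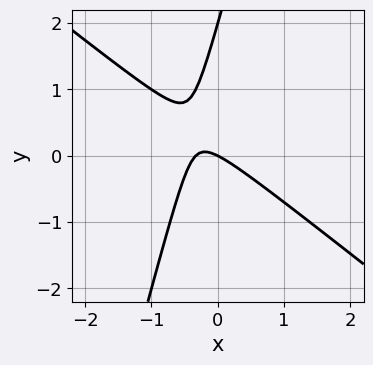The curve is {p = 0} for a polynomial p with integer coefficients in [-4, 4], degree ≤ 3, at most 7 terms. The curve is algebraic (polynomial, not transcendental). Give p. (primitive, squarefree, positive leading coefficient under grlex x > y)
3*x^2 + 3*x*y - y^2 + x + 2*y

deg p = 2. A generic line meets the curve in up to 2 points.
Checking where it meets the axes: the y-axis gridline crossings are at y ∈ {0, 2}; one x-axis crossing is at x = 0.
The integer polynomial consistent with all of this is the stated p.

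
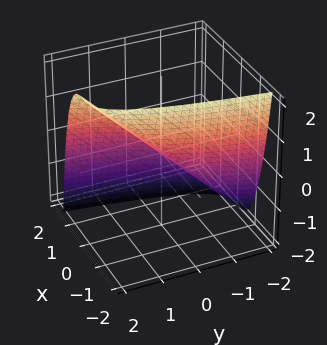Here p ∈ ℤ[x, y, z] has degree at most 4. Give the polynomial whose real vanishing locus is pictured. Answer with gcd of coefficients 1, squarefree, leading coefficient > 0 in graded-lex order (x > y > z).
deg p = 3. No degree-2 surface has this shape.
From the axis intercepts and sections: one x-axis crossing is at x = 0; one z-axis crossing is at z = 0.
These observations pin down the coefficients.

x^3 - y + z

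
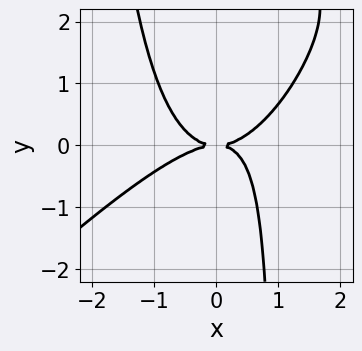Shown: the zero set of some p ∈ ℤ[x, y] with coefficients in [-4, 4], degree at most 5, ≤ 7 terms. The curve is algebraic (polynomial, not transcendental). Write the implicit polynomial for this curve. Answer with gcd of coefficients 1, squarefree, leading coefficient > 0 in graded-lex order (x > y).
2*x^4 - 3*x^3*y + x^2*y^2 + 2*x*y^2 - 3*y^2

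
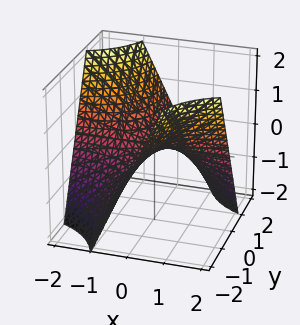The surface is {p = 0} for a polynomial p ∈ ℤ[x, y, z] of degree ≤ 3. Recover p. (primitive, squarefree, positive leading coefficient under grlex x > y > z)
x*y + z

First, the degree is 2 — a hyperbolic paraboloid; a quadric.
Then, observable constraints: every point of the x-axis in the box is on the surface; it meets the z-axis at z = 0 (among the integer gridlines).
Finally, matching integer coefficients to the picture gives p. Check: (0, -2, 0) on the y-axis lies on the surface, and p(0, -2, 0) = 0. ✓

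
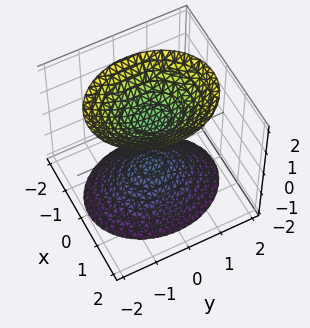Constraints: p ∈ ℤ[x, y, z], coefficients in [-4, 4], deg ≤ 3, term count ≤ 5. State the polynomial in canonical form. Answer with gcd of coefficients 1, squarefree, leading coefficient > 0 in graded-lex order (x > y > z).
3*x^2 + 2*y^2 - 2*z^2 + 2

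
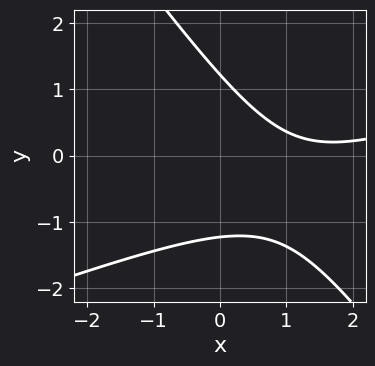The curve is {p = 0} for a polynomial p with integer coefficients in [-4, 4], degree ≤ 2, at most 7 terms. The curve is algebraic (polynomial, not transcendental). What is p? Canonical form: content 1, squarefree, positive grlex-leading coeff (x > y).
Degree: the shape is more complex than any degree-1 curve, so deg p = 2.
Against the integer gridlines: the curve avoids every integer x-axis point in the box.
Fitting integer coefficients to these (and the overall shape) gives p.

x^2 - 2*x*y - 2*y^2 - 3*x + 3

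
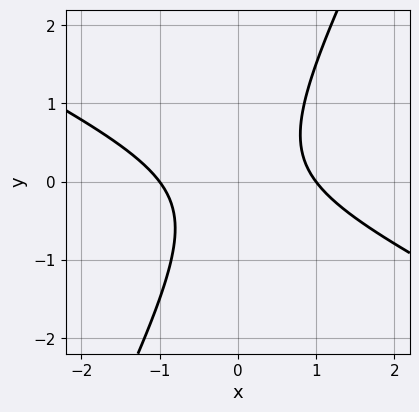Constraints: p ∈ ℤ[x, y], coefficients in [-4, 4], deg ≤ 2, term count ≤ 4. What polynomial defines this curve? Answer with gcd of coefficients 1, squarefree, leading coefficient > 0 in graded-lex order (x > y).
2*x^2 + 3*x*y - 2*y^2 - 2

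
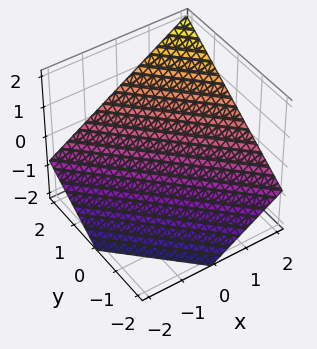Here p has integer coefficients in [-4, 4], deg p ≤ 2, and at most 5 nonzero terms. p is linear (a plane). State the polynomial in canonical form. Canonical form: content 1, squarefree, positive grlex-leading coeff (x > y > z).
2*x + 2*y - 3*z - 2

1. deg p = 1.
2. From the visible intercepts: it crosses the y-axis at the gridline y = 1; it crosses the x-axis at the gridline x = 1.
3. Together with the visible shape, these determine p as stated.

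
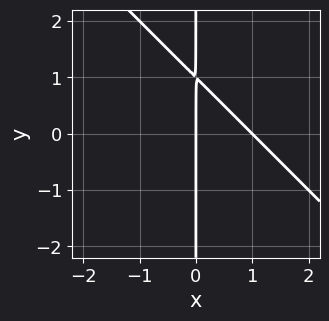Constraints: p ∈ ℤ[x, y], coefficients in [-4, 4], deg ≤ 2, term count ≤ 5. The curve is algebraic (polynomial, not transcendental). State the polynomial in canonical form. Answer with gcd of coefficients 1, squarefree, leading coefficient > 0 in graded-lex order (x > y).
x^2 + x*y - x

1. deg p = 2.
2. Against the integer gridlines: the x-axis gridline crossings are at x ∈ {0, 1}; every point of the y-axis in the box is on the curve.
3. Fitting integer coefficients to these (and the overall shape) gives p.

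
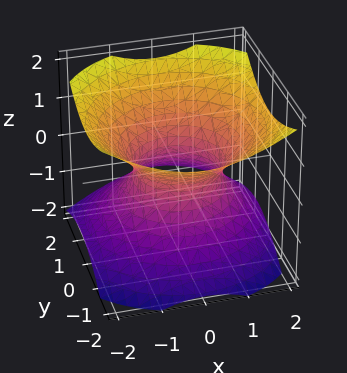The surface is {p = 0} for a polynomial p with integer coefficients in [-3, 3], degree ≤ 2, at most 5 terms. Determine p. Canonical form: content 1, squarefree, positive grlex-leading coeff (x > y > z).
(a) The degree is 2 — a generic line meets the surface in up to 2 points.
(b) Against the integer gridlines: the x-axis gridline crossings are at x ∈ {-1, 1}; among the integer gridlines, it crosses the y-axis at y ∈ {-1, 1}; it misses every integer gridline on the z-axis.
(c) The integer polynomial consistent with all of this is the stated p.

2*x^2 + 2*y^2 + y*z - 3*z^2 - 2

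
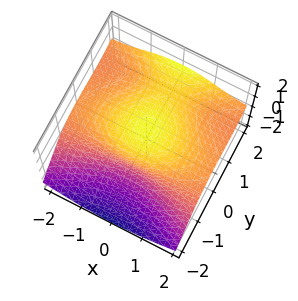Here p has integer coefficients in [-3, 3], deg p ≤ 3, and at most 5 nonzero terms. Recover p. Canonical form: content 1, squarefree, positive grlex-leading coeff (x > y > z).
2*x^2*z - y^3 + 2*z^3 + 2*y^2 - 2

(a) Degree: no degree-2 surface has this shape, so deg p = 3.
(b) Against the integer gridlines: one z-axis crossing is at z = 1; the surface avoids every integer x-axis point in the box.
(c) These observations pin down the coefficients.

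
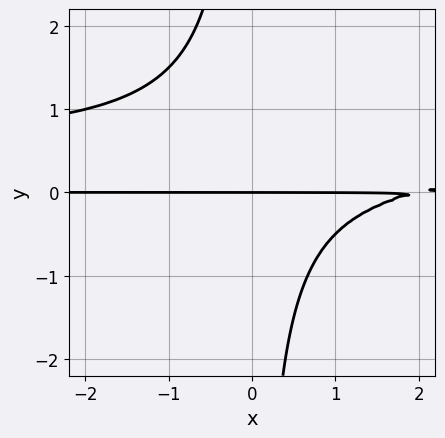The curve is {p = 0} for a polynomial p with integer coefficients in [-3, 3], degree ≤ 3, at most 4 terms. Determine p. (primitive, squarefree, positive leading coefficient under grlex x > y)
(a) The degree is 3 — the shape is more complex than any degree-2 curve.
(b) Against the integer gridlines: it meets the y-axis at y = 0 (among the integer gridlines); the visible x-axis segment lies entirely on the curve.
(c) These observations pin down the coefficients.

2*x*y^2 - x*y + 2*y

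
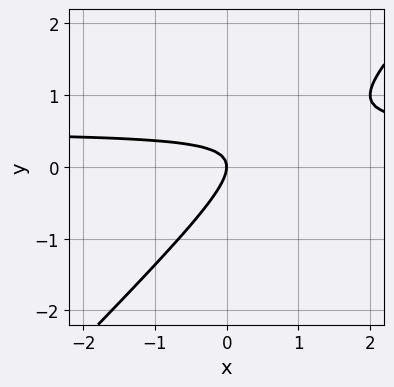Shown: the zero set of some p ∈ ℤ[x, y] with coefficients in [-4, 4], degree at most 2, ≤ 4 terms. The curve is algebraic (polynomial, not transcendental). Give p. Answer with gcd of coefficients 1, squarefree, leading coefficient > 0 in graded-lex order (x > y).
2*x*y - 2*y^2 - x

First, degree: no degree-1 curve has this shape, so deg p = 2.
Then, from the axis intercepts and sections: it meets the x-axis at x = 0 (among the integer gridlines); it crosses the y-axis at the gridline y = 0.
Finally, assembling these constraints gives the stated polynomial.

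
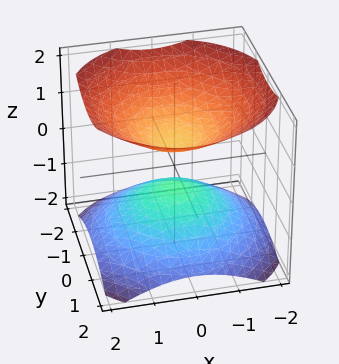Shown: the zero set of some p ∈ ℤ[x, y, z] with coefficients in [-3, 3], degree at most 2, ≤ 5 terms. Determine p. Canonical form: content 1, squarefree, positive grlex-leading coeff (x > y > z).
2*x^2 + 2*y^2 - 3*z^2 + 1

(a) I count 2 distinct pieces. Treating them together as one polynomial.
(b) Degree: a generic line meets the surface in up to 2 points, so deg p = 2.
(c) Symmetries: the surface is invariant under rotation about z: p = q(x² + y², z).
(d) From the visible intercepts: no y-intercept at any integer in the box; a circular section at z = 1 has radius exactly 1; it misses every integer gridline on the x-axis.
(e) These observations pin down the coefficients.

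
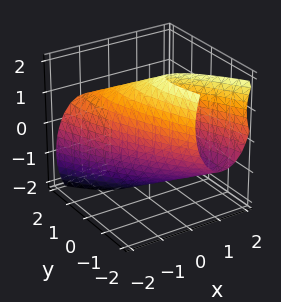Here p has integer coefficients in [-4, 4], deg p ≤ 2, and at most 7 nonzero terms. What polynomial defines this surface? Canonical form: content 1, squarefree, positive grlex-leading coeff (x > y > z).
First, deg p = 2.
Next, from the visible intercepts: the x-axis gridline crossings are at x ∈ {-1, 1}.
Finally, assembling these constraints gives the stated polynomial.

3*x^2 + 3*x*y + y^2 + y*z + z^2 - 3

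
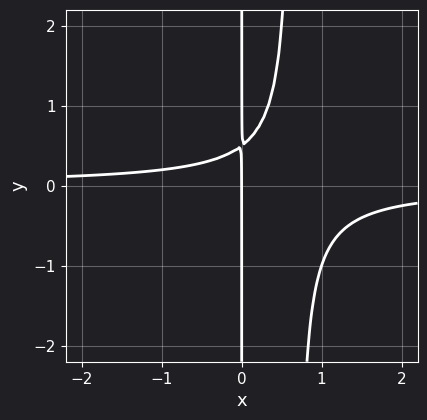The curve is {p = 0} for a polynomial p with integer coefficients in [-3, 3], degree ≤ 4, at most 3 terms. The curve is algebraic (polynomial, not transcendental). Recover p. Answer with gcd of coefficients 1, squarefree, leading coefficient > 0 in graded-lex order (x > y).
3*x^2*y - 2*x*y + x

First, deg p = 3.
Next, against the integer gridlines: one x-axis crossing is at x = 0; the visible y-axis segment lies entirely on the curve.
Finally, fitting integer coefficients to these (and the overall shape) gives p.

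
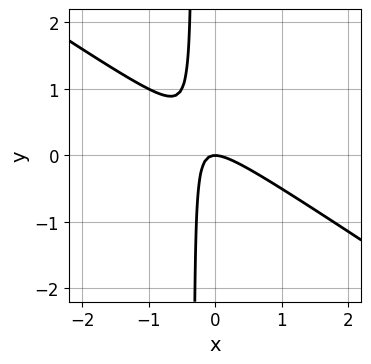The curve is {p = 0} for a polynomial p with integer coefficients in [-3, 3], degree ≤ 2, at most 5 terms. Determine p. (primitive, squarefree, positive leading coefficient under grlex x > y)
1. deg p = 2. No degree-1 curve has this shape.
2. Reading off the gridlines: it meets the x-axis at x = 0 (among the integer gridlines); it meets the y-axis at y = 0 (among the integer gridlines).
3. Fitting integer coefficients to these (and the overall shape) gives p.

2*x^2 + 3*x*y + y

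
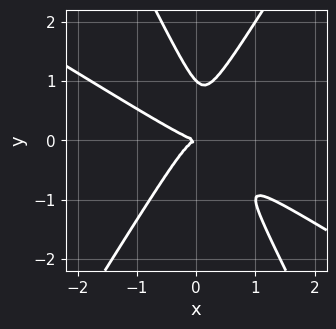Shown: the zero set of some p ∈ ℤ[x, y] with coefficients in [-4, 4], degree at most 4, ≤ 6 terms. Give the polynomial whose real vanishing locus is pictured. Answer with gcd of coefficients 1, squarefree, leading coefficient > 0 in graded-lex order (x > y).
(a) Degree: a generic line meets the curve in up to 3 points, so deg p = 3.
(b) Reading off the gridlines: among the integer gridlines, it crosses the y-axis at y ∈ {0, 1}; one x-axis crossing is at x = 0.
(c) Matching integer coefficients to the picture gives p.

2*x^3 + 3*x^2*y - x*y^2 - y^3 + y^2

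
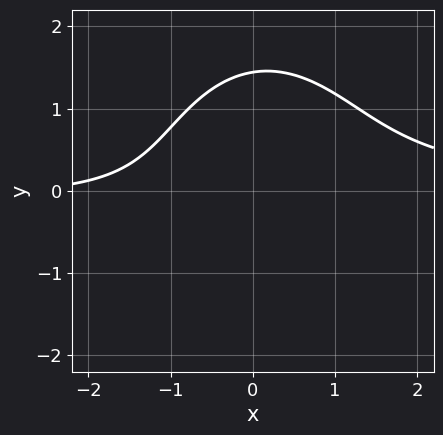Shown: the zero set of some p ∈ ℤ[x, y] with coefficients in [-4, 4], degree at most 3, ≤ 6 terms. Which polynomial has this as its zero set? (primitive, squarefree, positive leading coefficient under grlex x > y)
First, the degree is 3 — no degree-2 curve has this shape.
Next, observable constraints: it misses every integer gridline on the x-axis.
Finally, assembling these constraints gives the stated polynomial.

2*x^2*y + y^3 - x - 3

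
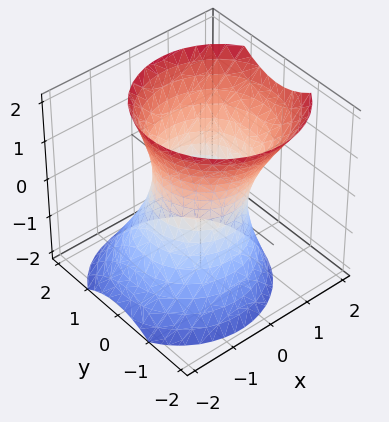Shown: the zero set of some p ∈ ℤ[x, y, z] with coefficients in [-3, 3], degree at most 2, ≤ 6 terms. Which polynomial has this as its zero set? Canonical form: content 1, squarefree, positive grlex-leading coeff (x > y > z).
2*x^2 - x*z + 2*y^2 - z^2 - 2

1. deg p = 2. The shape is more complex than any degree-1 surface.
2. Against the integer gridlines: among the integer gridlines, it crosses the y-axis at y ∈ {-1, 1}; the x-axis gridline crossings are at x ∈ {-1, 1}; the surface avoids every integer z-axis point in the box.
3. Fitting integer coefficients to these (and the overall shape) gives p.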